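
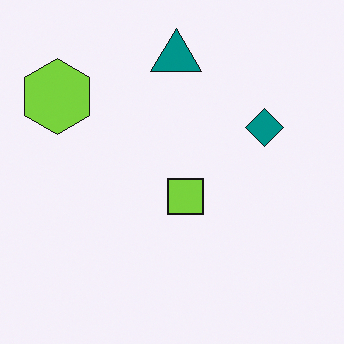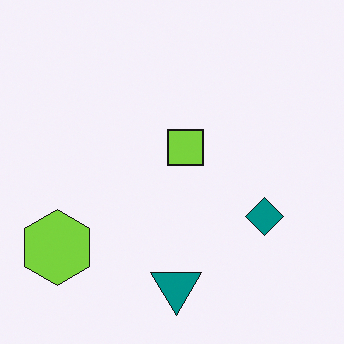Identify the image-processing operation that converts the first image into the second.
This is the original image flipped vertically (top ↔ bottom).

The teal triangle is in the top of the first image and the bottom of the second — shapes on opposite sides of the horizontal midline have swapped in a mirror flip.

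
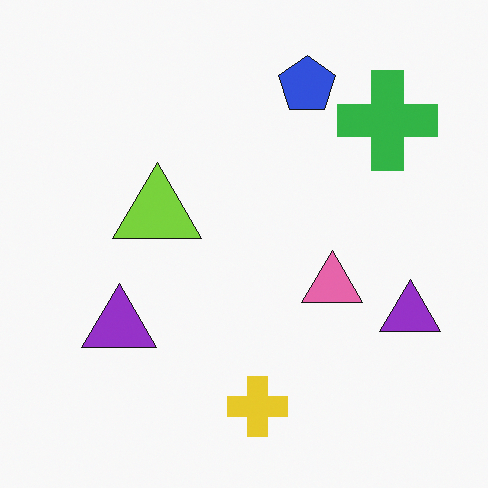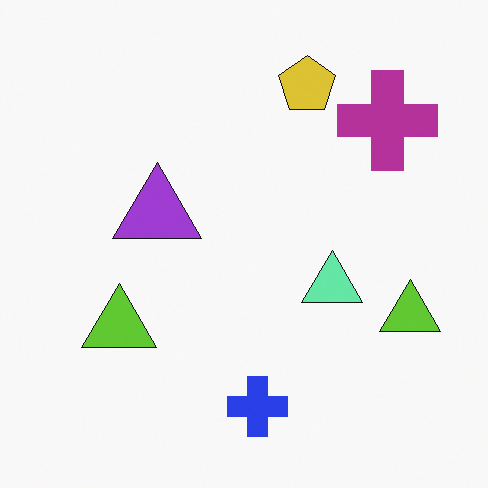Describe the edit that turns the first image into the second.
The second image is the first hue-shifted by a large amount.

Every shape's color has rotated by the same amount around the hue wheel — a uniform hue shift.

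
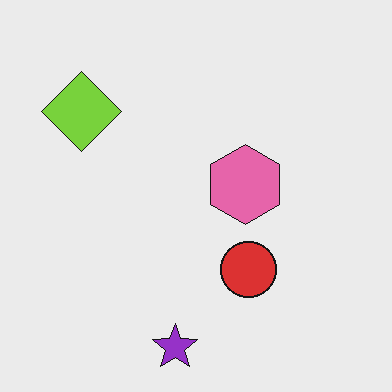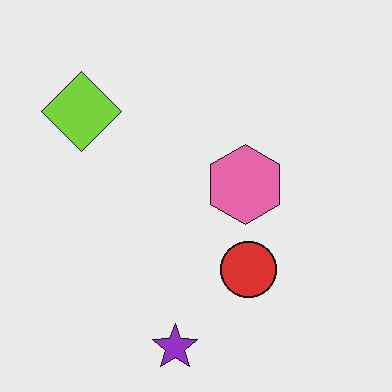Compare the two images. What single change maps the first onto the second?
The image was given moderate JPEG compression.

Blocky 8×8 compression artifacts appear around shape edges and the flat background shows ringing — characteristic JPEG degradation.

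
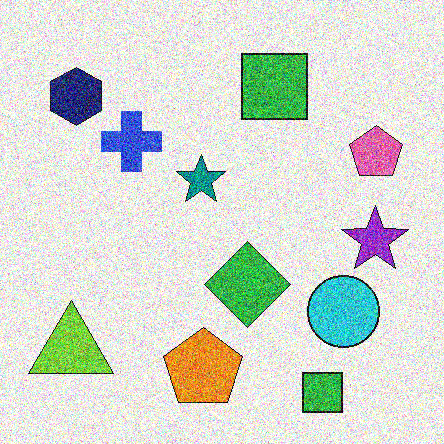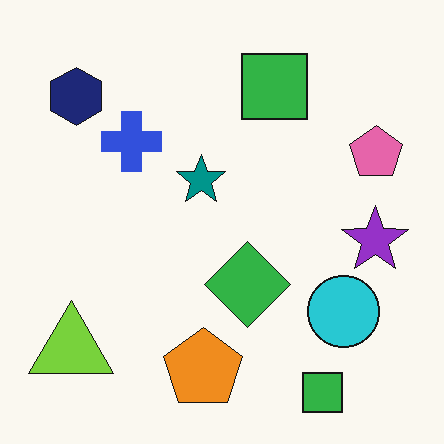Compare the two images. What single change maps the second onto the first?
This is the original image degraded with heavy additive noise.

Random speckle covers the whole image, including the flat background.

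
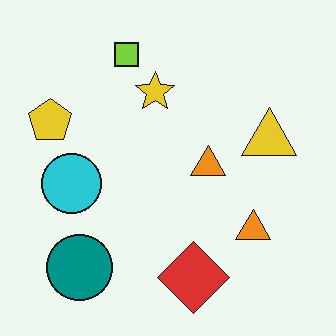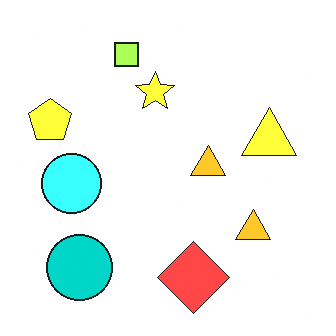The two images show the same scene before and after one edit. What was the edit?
This is the original image brightened a lot.

Every pixel — background and shapes alike — is uniformly brightened.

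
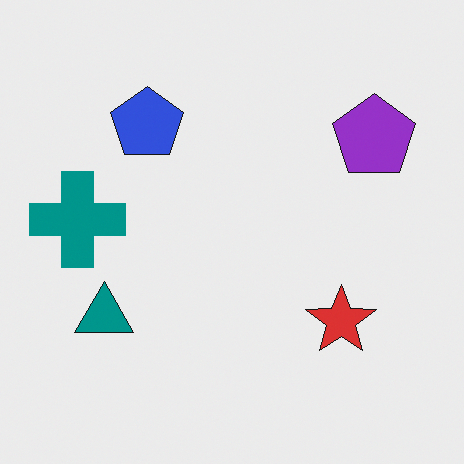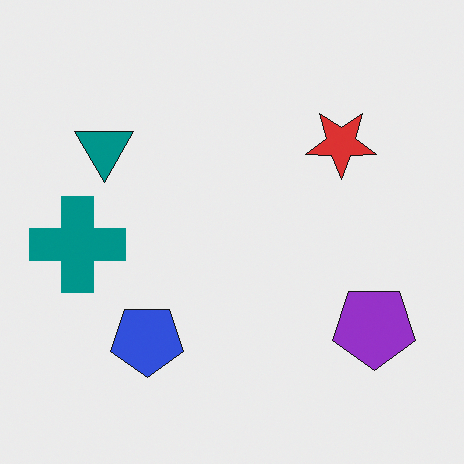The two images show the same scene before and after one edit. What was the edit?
Flipped vertically (top ↔ bottom).

The blue pentagon is in the top-left of the first image and the bottom-left of the second — shapes on opposite sides of the horizontal midline have swapped in a mirror flip.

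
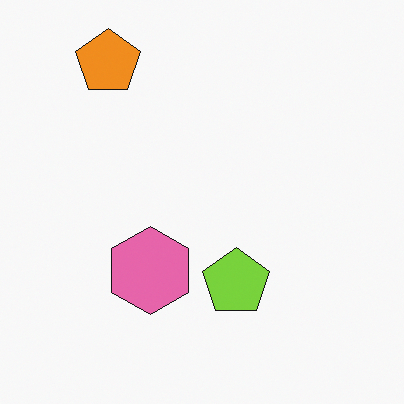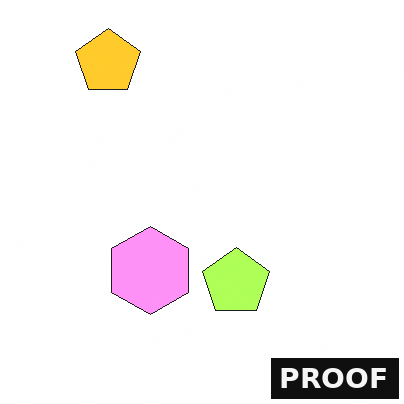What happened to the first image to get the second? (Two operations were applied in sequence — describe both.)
The second image is the first brightened a lot, then watermarked with the text "PROOF" in the lower-right corner.

Every pixel — background and shapes alike — is uniformly brightened. A dark label reading "PROOF" appears in the lower-right corner.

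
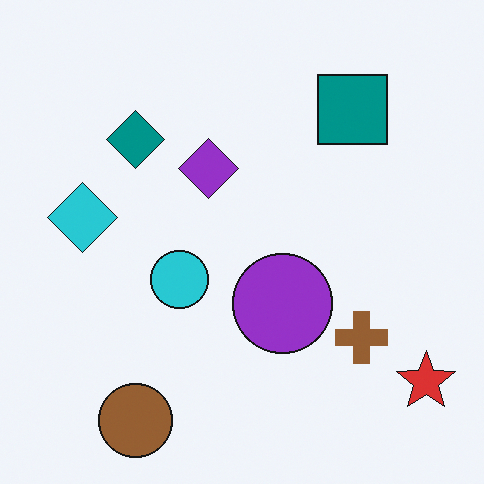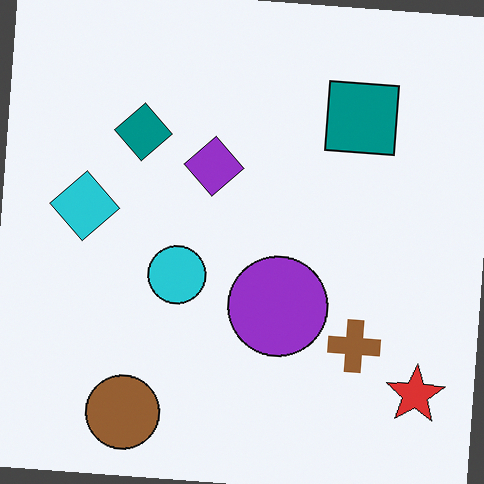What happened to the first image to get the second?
The image was rotated clockwise by a slight angle.

Every shape is tilted by the same angle and the image corners show triangular fill wedges — a whole-image rotation by a non-right angle.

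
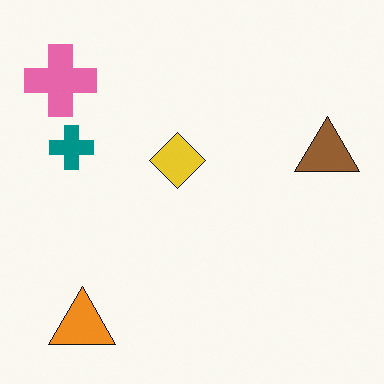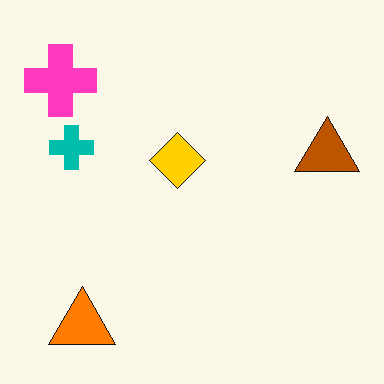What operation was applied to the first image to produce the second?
It was made much more vivid (saturation change).

All colors are more vivid — a global saturation change.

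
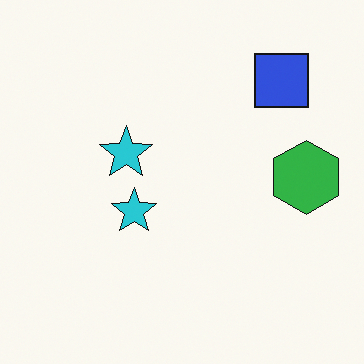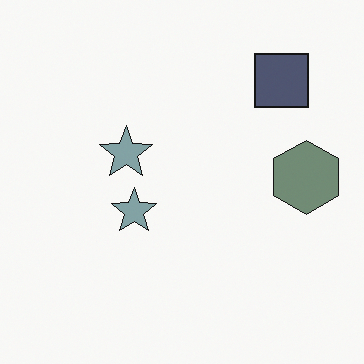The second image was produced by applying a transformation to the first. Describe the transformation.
The image was heavily desaturated.

All colors are more muted and greyish — a global saturation change.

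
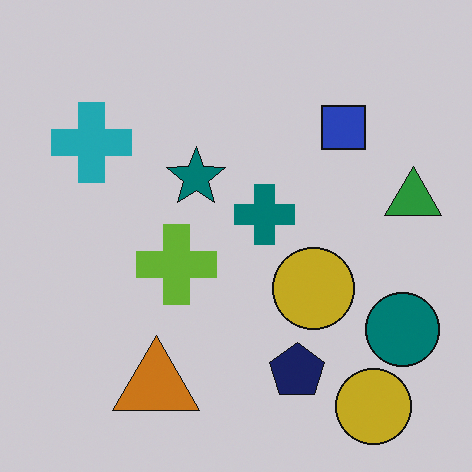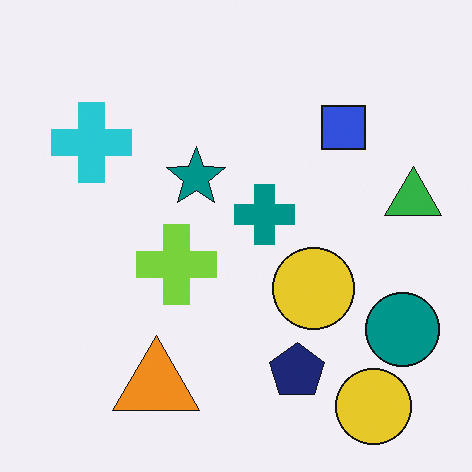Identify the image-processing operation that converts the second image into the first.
It was slightly darkened.

Every pixel — background and shapes alike — is uniformly darkened.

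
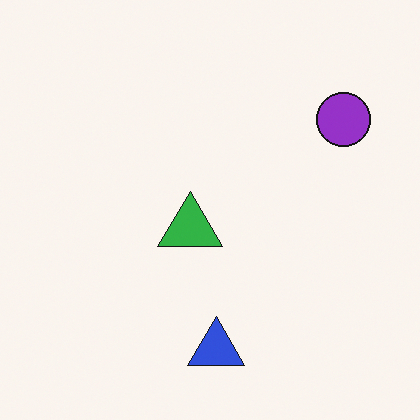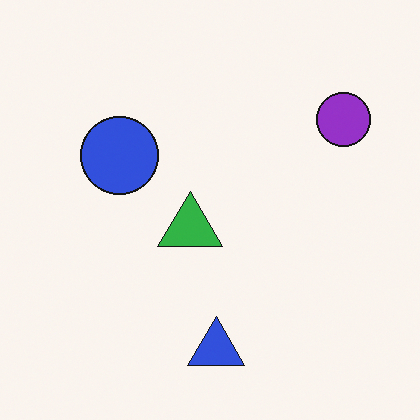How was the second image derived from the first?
It was overlaid with an additional blue circle.

A blue circle appears in the second image that is absent from the first.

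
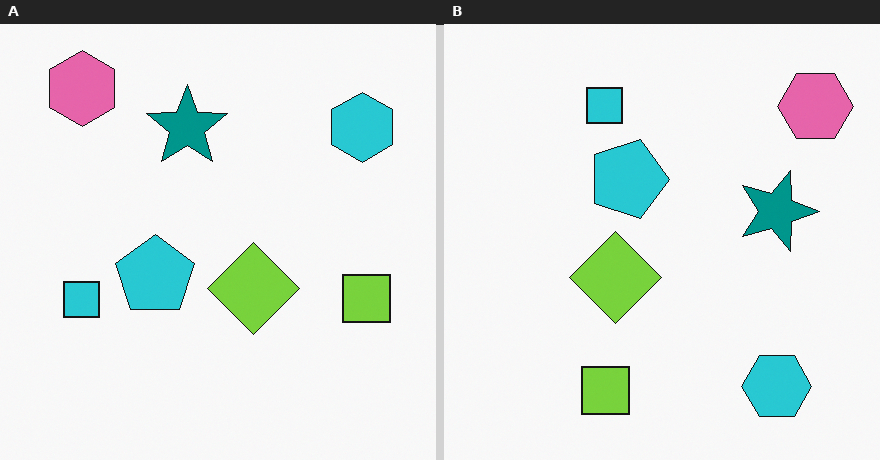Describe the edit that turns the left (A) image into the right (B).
The right (B) image is the left (A) rotated 90° clockwise.

The pink hexagon sits in the top-left of the left (A) image and the top-right of the right (B) — consistent with a whole-image 90° clockwise rotation.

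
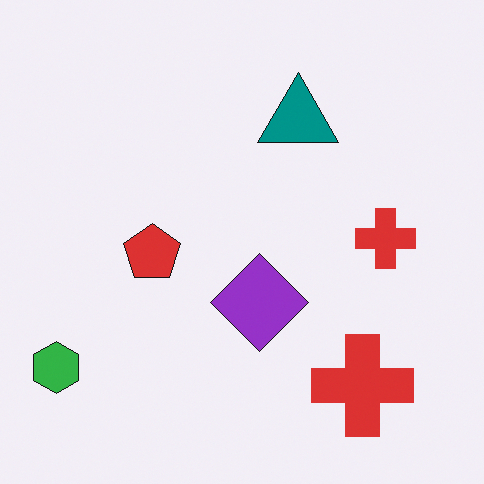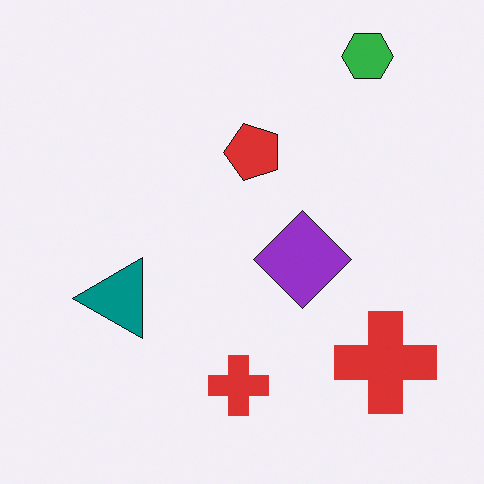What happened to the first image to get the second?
The second image is the first transposed (reflected across the top-left ↔ bottom-right diagonal).

Shapes have swapped their row and column positions — what was in the top-right is now in the bottom-left — a diagonal reflection.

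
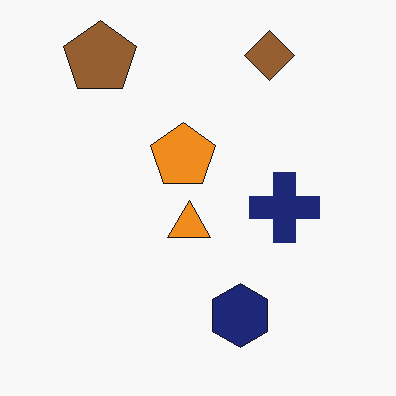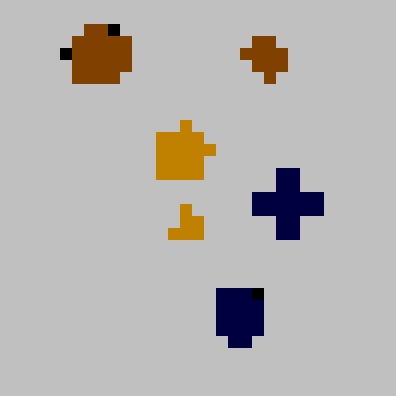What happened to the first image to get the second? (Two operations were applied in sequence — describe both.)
The image was heavily pixelated into large blocks, then aggressively posterized.

Shapes are reduced to large square blocks; fine edges and outlines are lost — a downscale-then-upscale (mosaic) effect. Each flat color has snapped to a coarser quantized level — most visibly, the near-white background has dropped to a flat grey.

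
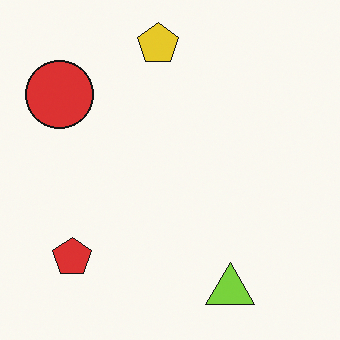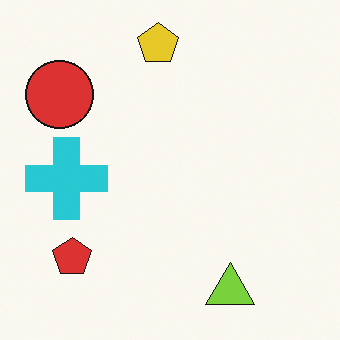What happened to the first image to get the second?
Overlaid with an additional cyan cross.

A cyan cross appears in the second image that is absent from the first.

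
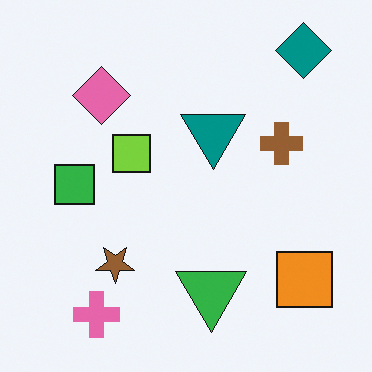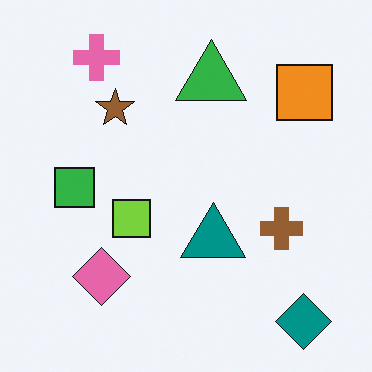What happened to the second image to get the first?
The first image is the second flipped vertically (top ↔ bottom).

The teal diamond is in the bottom-right of the second image and the top-right of the first — shapes on opposite sides of the horizontal midline have swapped in a mirror flip.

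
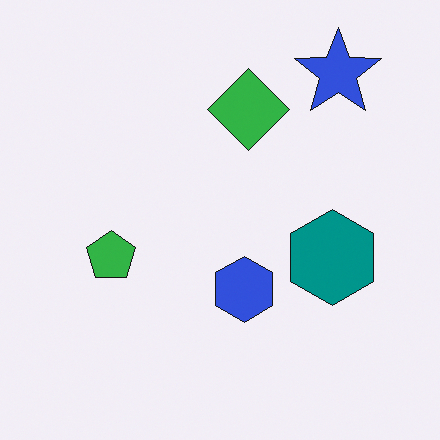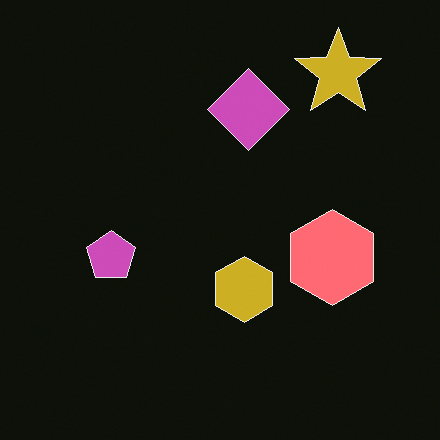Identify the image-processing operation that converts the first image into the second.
The transformation is: color-inverted (negative).

The light background has become dark and every shape's color is its complement — a photographic negative.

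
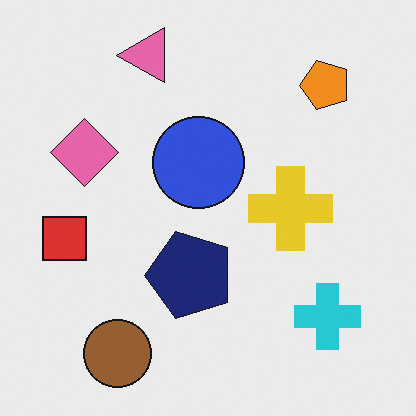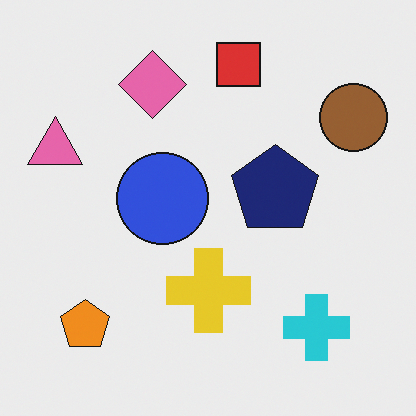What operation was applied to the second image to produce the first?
The image was transposed (reflected across the top-left ↔ bottom-right diagonal).

Shapes have swapped their row and column positions — what was in the top-right is now in the bottom-left — a diagonal reflection.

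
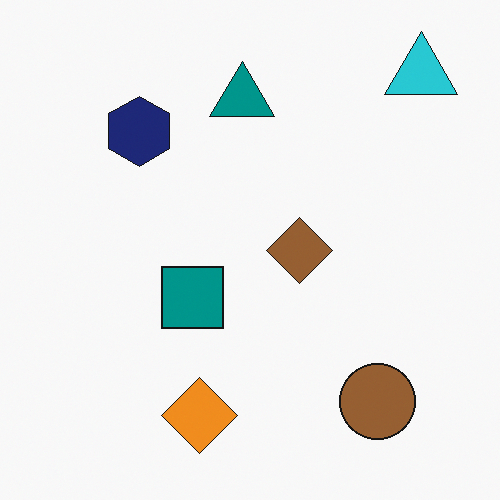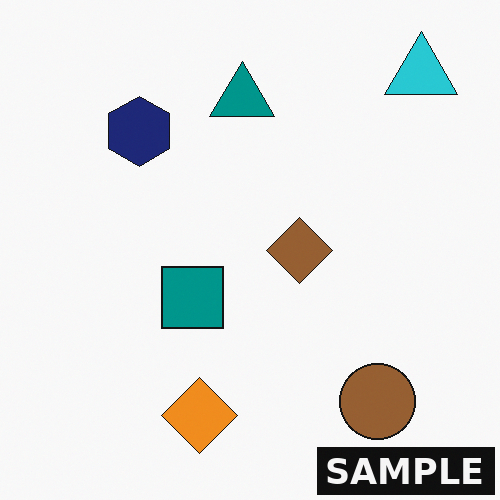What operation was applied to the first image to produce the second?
The image was watermarked with the text "SAMPLE" in the lower-right corner.

A dark label reading "SAMPLE" appears in the lower-right corner.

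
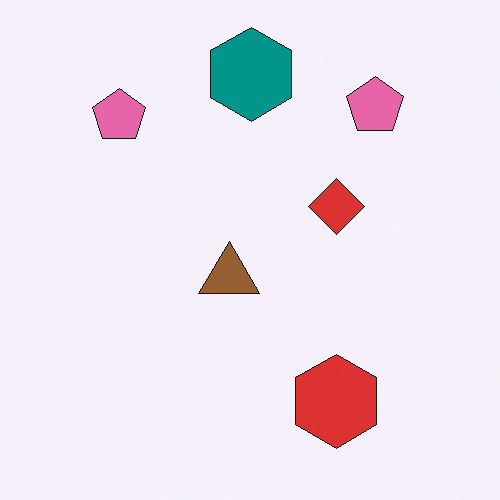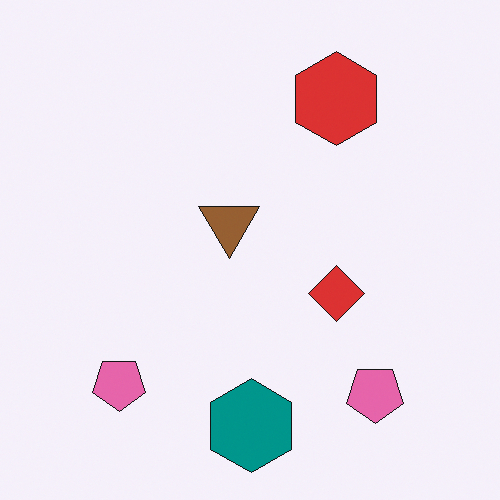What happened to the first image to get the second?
The second image is the first flipped vertically (top ↔ bottom).

The teal hexagon is in the top of the first image and the bottom of the second — shapes on opposite sides of the horizontal midline have swapped in a mirror flip.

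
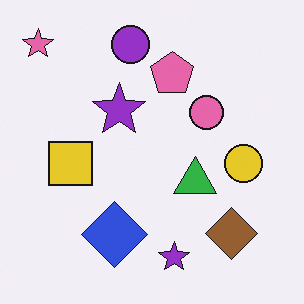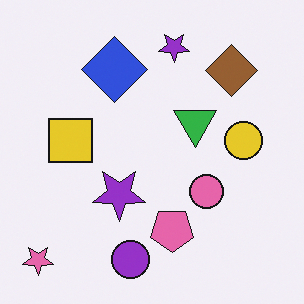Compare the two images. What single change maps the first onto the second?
Flipped vertically (top ↔ bottom).

The purple circle is in the top of the first image and the bottom of the second — shapes on opposite sides of the horizontal midline have swapped in a mirror flip.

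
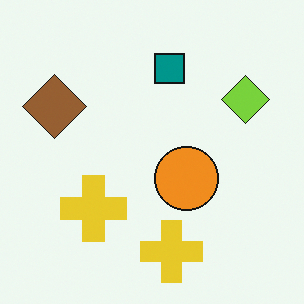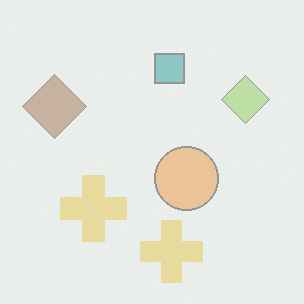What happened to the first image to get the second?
The transformation is: given much lower contrast.

Tones are pushed toward mid-grey across the whole image — a global contrast change.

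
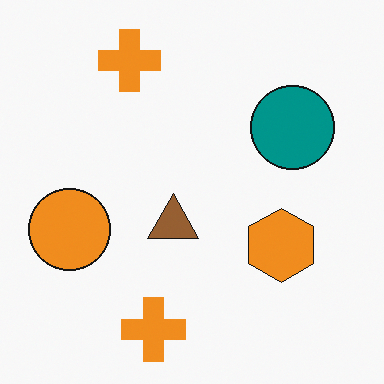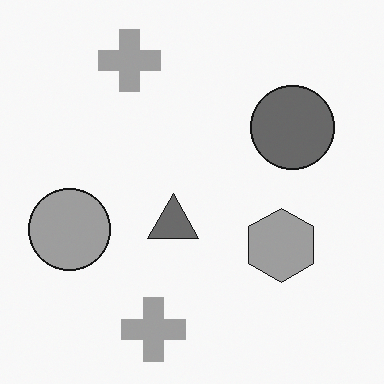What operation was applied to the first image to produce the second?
The second image is the first converted to grayscale.

All color is removed — every shape is now a shade of grey.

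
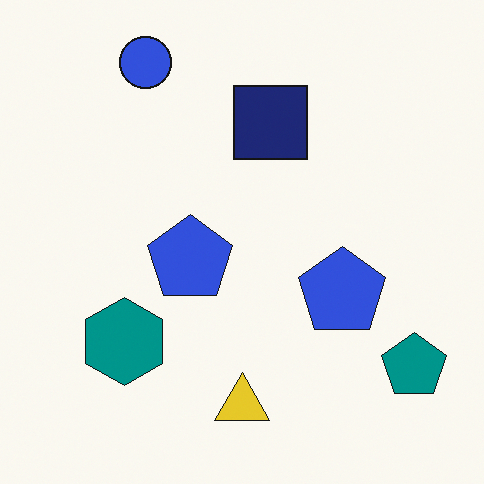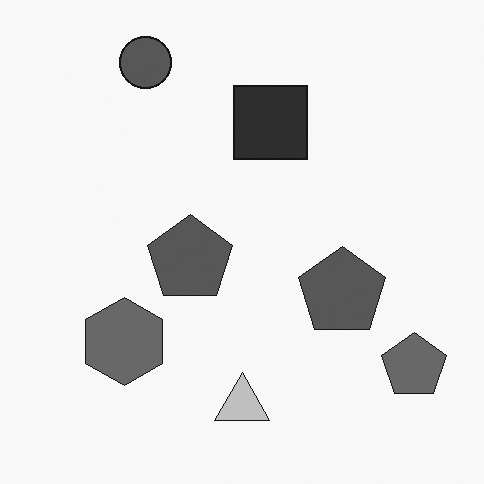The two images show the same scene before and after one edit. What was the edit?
Converted to grayscale.

All color is removed — every shape is now a shade of grey.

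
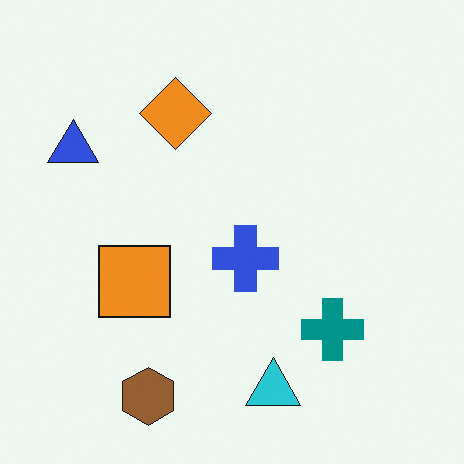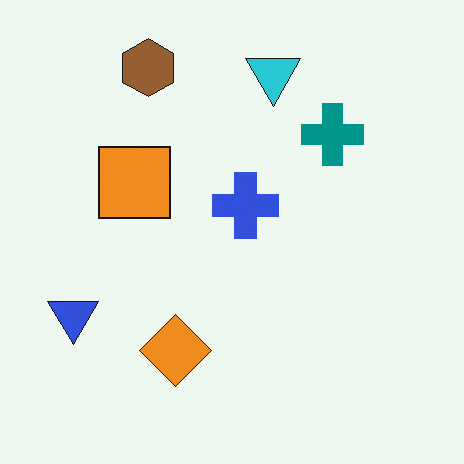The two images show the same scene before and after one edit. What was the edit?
Flipped vertically (top ↔ bottom).

The brown hexagon is in the bottom-left of the first image and the top-left of the second — shapes on opposite sides of the horizontal midline have swapped in a mirror flip.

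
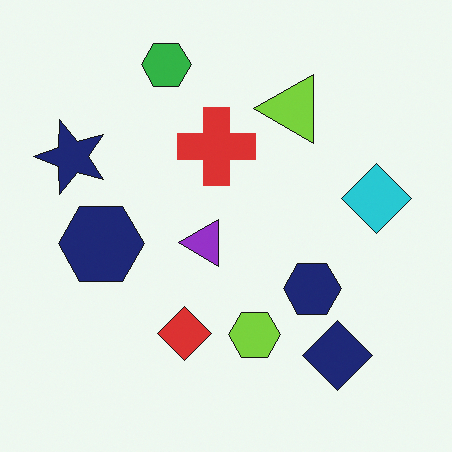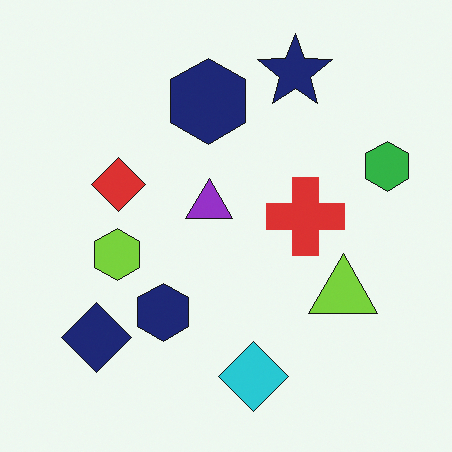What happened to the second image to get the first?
It was rotated 90° counter-clockwise.

The green hexagon sits in the right of the second image and the top of the first — consistent with a whole-image 90° counter-clockwise rotation.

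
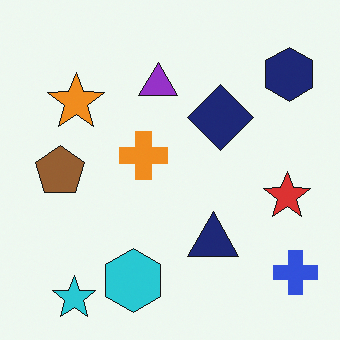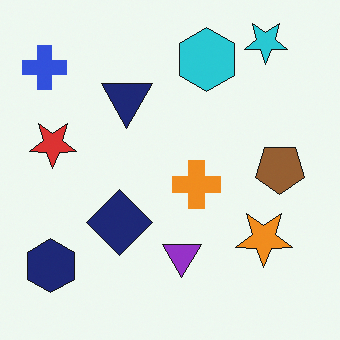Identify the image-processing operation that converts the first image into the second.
It was rotated 180°.

The blue cross sits in the bottom-right of the first image and the top-left of the second — consistent with a whole-image 180° rotation.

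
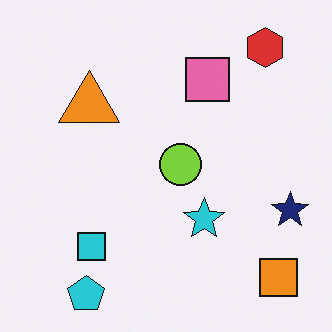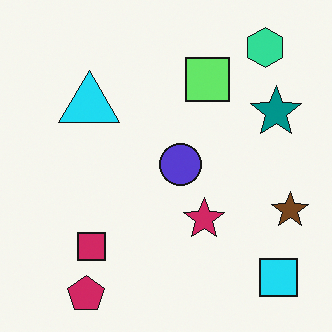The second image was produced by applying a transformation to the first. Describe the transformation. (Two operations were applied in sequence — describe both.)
The second image is the first hue-shifted by a moderate amount, then overlaid with an additional teal star.

Every shape's color has rotated by the same amount around the hue wheel — a uniform hue shift. A teal star appears in the second image that is absent from the first.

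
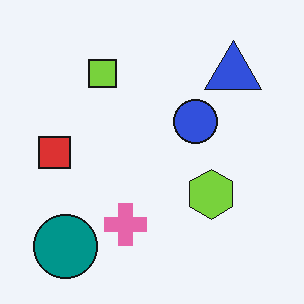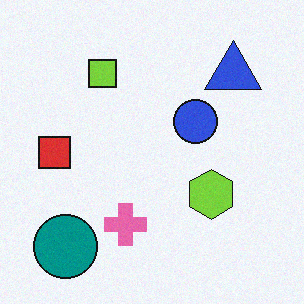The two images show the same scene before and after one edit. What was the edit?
The second image is the first degraded with light additive noise.

Random speckle covers the whole image, including the flat background.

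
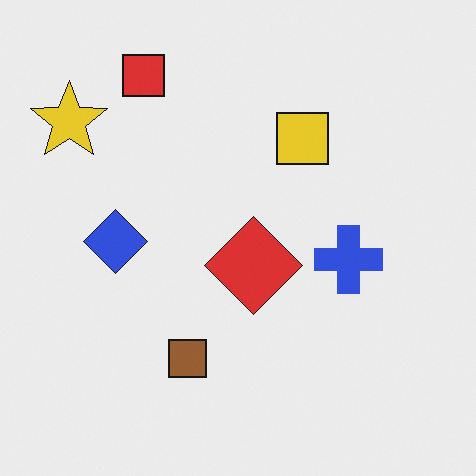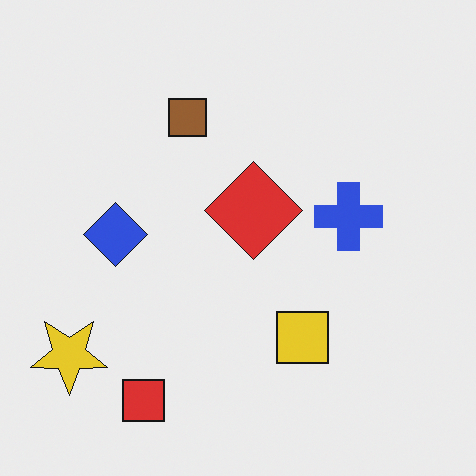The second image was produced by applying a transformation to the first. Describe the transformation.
The second image is the first flipped vertically (top ↔ bottom).

The red square is in the top-left of the first image and the bottom-left of the second — shapes on opposite sides of the horizontal midline have swapped in a mirror flip.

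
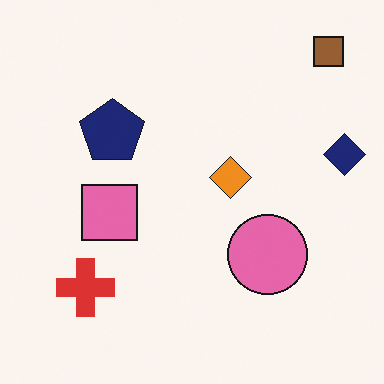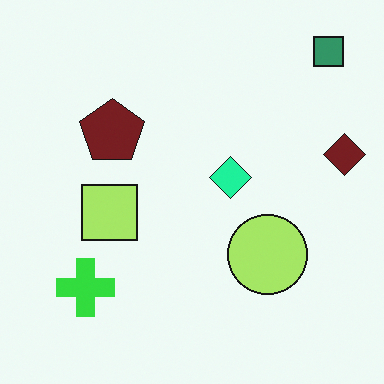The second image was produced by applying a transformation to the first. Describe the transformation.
Hue-shifted noticeably.

Every shape's color has rotated by the same amount around the hue wheel — a uniform hue shift.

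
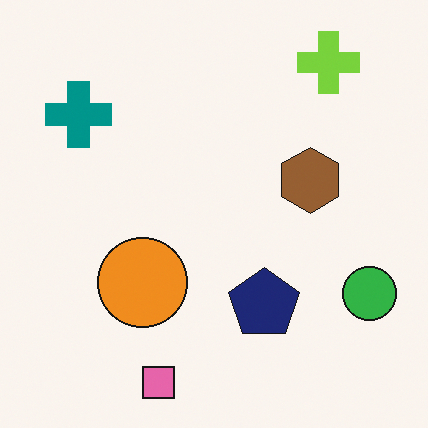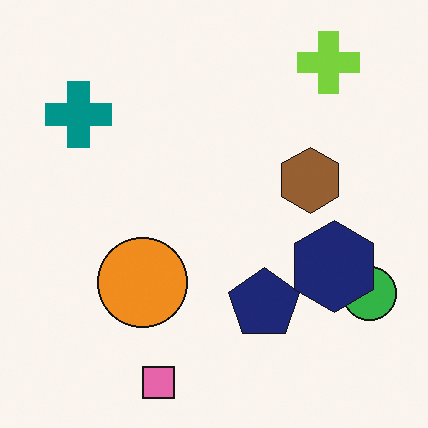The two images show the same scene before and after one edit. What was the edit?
The second image is the first overlaid with an additional navy hexagon.

A navy hexagon appears in the second image that is absent from the first.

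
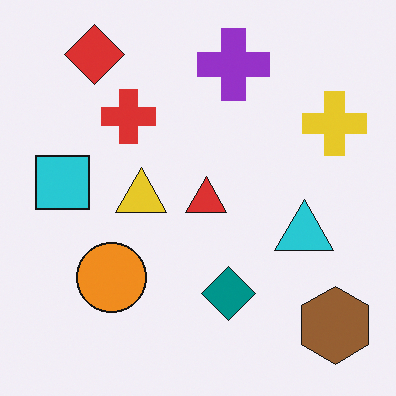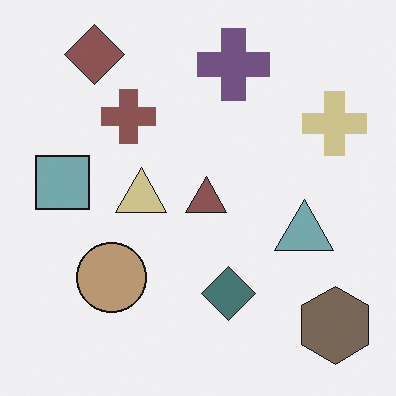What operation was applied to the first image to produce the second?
The transformation is: heavily desaturated.

All colors are more muted and greyish — a global saturation change.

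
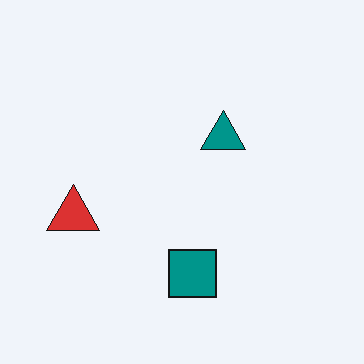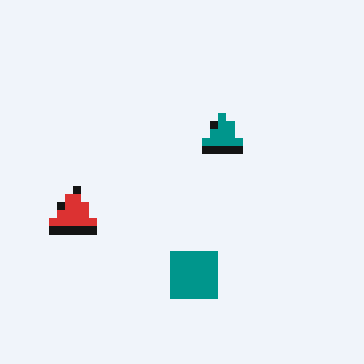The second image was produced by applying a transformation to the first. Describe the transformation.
Pixelated into visible square blocks.

Shapes are reduced to large square blocks; fine edges and outlines are lost — a downscale-then-upscale (mosaic) effect.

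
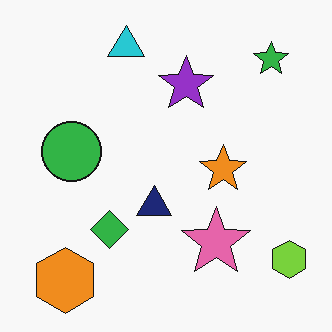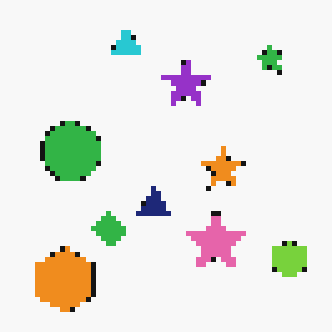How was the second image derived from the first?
Mildly pixelated.

Shapes are reduced to large square blocks; fine edges and outlines are lost — a downscale-then-upscale (mosaic) effect.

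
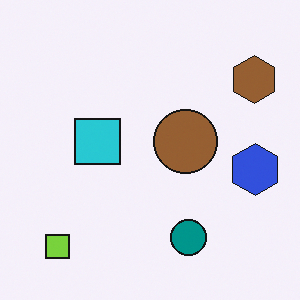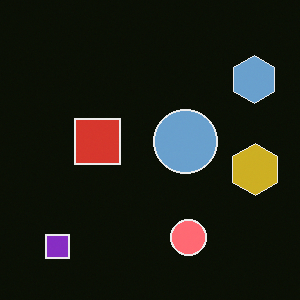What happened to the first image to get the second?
It was color-inverted (negative).

The light background has become dark and every shape's color is its complement — a photographic negative.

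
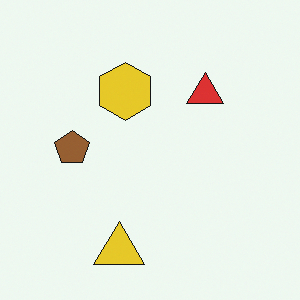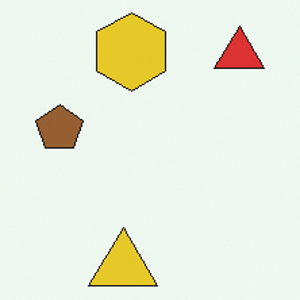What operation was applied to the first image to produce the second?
This is the original image cropped to a modestly smaller region and rescaled.

The visible shapes are larger and the field of view is narrower; shapes near the original edges may be partly or wholly outside the frame — a crop-and-rescale.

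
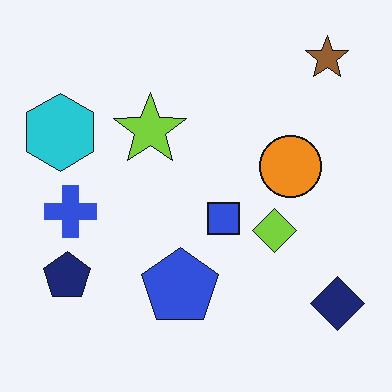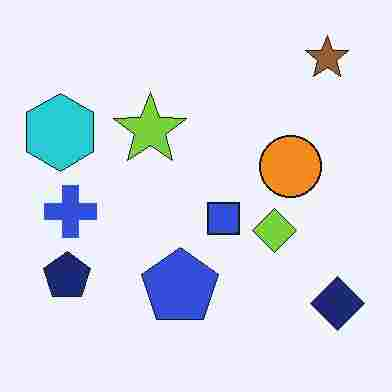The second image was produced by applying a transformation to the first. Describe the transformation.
The transformation is: heavily JPEG-compressed with obvious blocking artifacts.

Blocky 8×8 compression artifacts appear around shape edges and the flat background shows ringing — characteristic JPEG degradation.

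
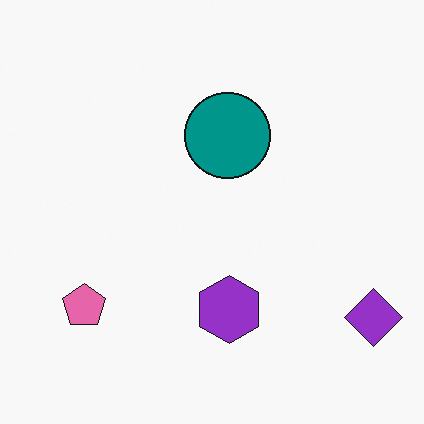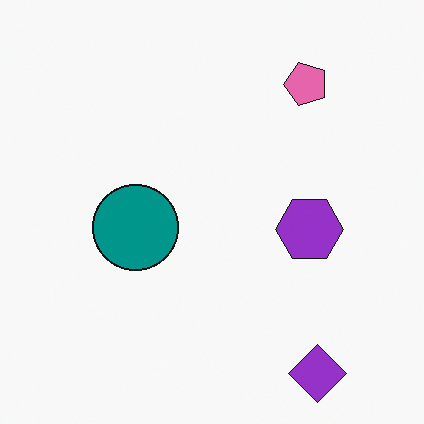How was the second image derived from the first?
The second image is the first transposed (reflected across the top-left ↔ bottom-right diagonal).

Shapes have swapped their row and column positions — what was in the top-right is now in the bottom-left — a diagonal reflection.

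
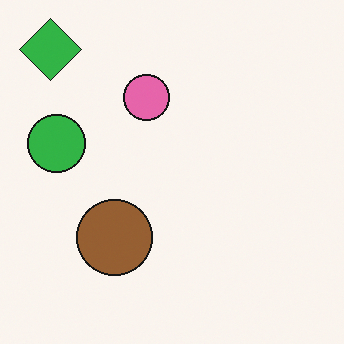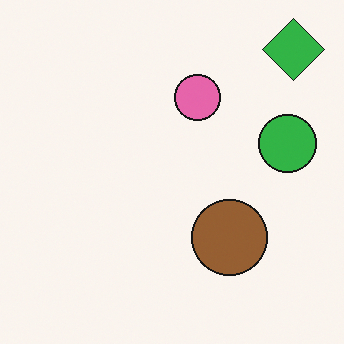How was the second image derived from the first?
It was flipped horizontally (left ↔ right).

The green diamond is in the top-left of the first image and the top-right of the second — shapes on opposite sides of the vertical midline have swapped in a mirror flip.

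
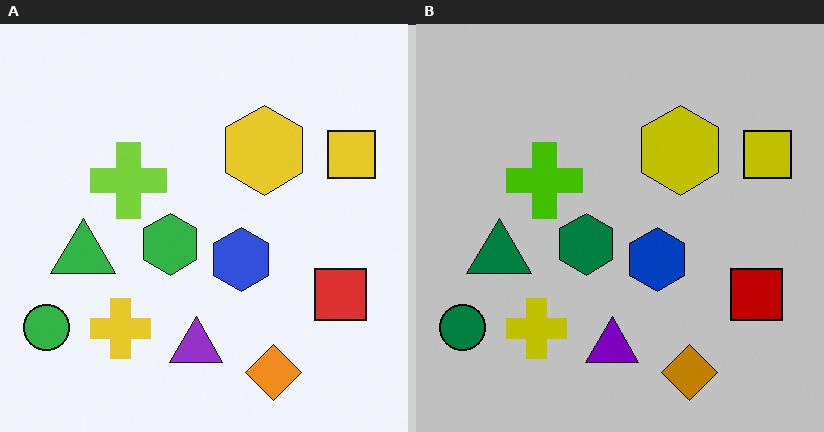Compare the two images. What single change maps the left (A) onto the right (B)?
This is the original image heavily posterized to just a handful of flat colors.

Each flat color has snapped to a coarser quantized level — most visibly, the near-white background has dropped to a flat grey.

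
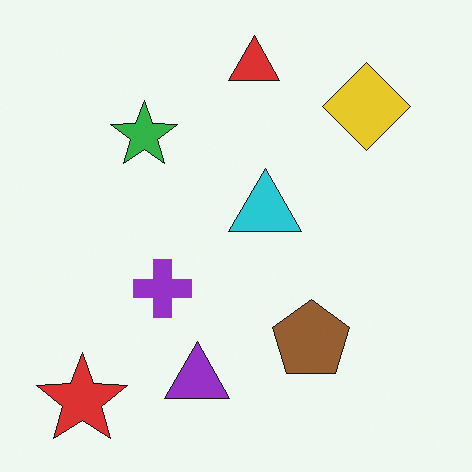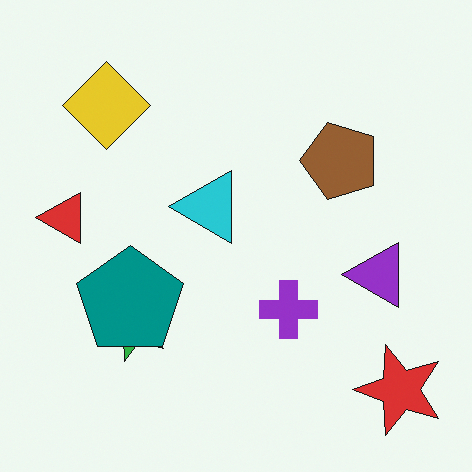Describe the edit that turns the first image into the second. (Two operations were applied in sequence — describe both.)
The transformation is: rotated 90° counter-clockwise, then overlaid with an additional teal pentagon.

The red star sits in the bottom-left of the first image and the bottom-right of the second — consistent with a whole-image 90° counter-clockwise rotation. A teal pentagon appears in the second image that is absent from the first.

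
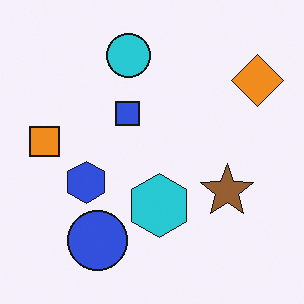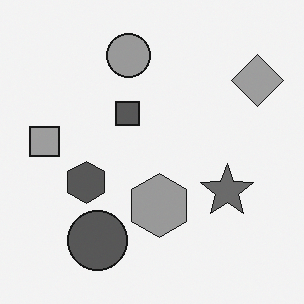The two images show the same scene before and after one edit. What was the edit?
The transformation is: converted to grayscale.

All color is removed — every shape is now a shade of grey.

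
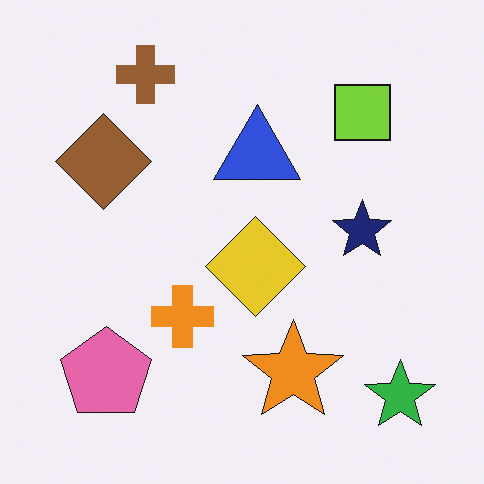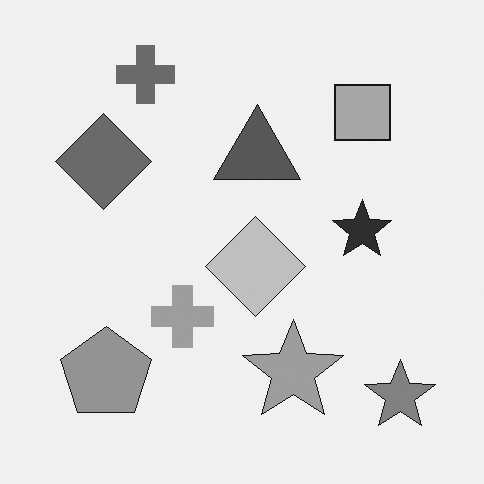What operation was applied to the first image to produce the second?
This is the original image converted to grayscale.

All color is removed — every shape is now a shade of grey.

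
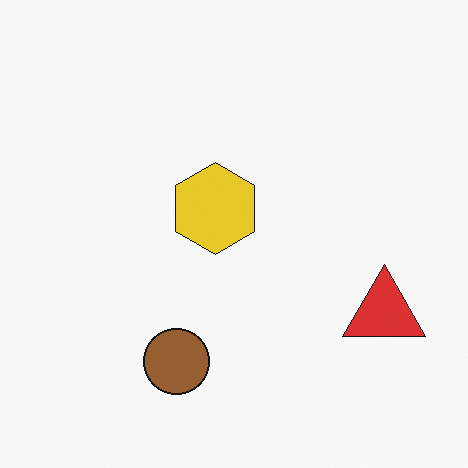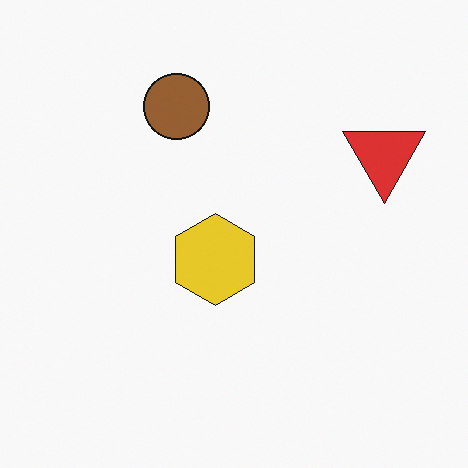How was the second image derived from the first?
Flipped vertically (top ↔ bottom).

The brown circle is in the bottom of the first image and the top of the second — shapes on opposite sides of the horizontal midline have swapped in a mirror flip.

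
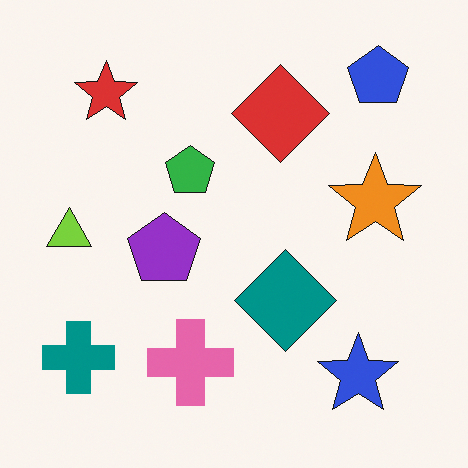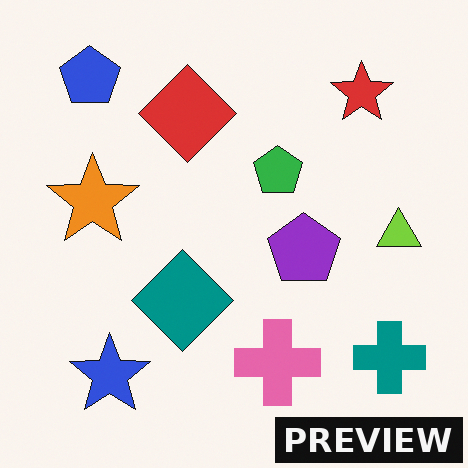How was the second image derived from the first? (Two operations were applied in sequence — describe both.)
This is the original image flipped horizontally (left ↔ right), then watermarked with the text "PREVIEW" in the lower-right corner.

The lime triangle is in the left of the first image and the right of the second — shapes on opposite sides of the vertical midline have swapped in a mirror flip. A dark label reading "PREVIEW" appears in the lower-right corner.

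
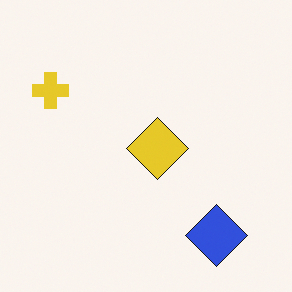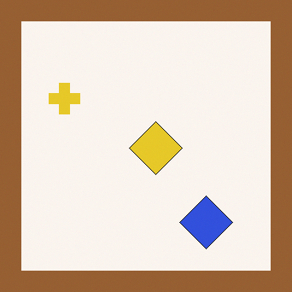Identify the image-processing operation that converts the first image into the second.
This is the original image framed with a brown border.

A solid brown frame runs around the edge of the second image, with the content slightly shrunk inside it.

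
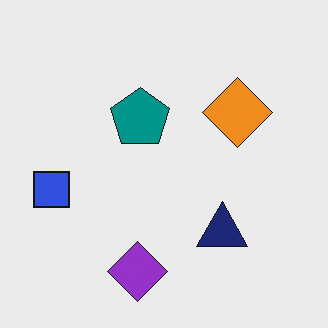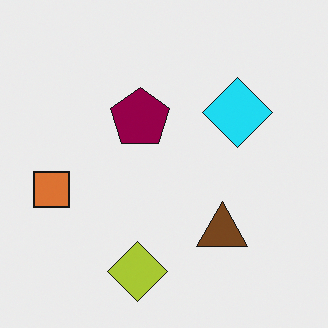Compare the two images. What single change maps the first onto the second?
The transformation is: hue-shifted through roughly a third of the color wheel.

Every shape's color has rotated by the same amount around the hue wheel — a uniform hue shift.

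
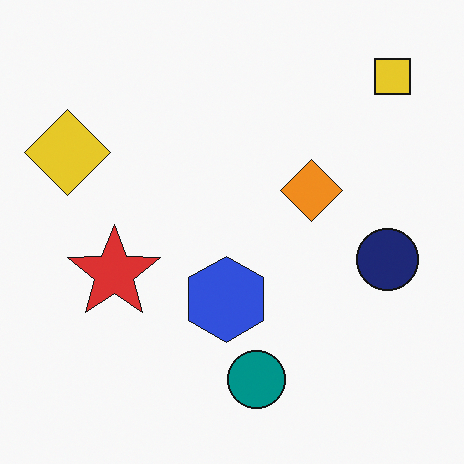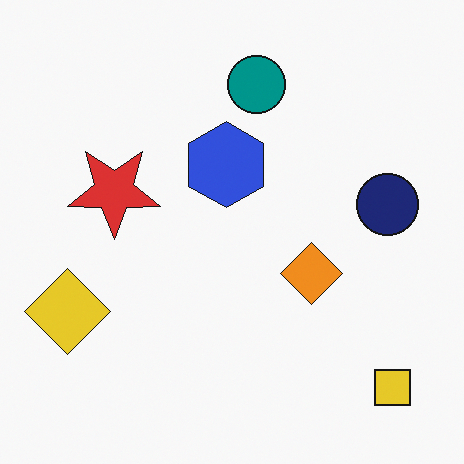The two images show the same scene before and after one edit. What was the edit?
It was flipped vertically (top ↔ bottom).

The yellow square is in the top-right of the first image and the bottom-right of the second — shapes on opposite sides of the horizontal midline have swapped in a mirror flip.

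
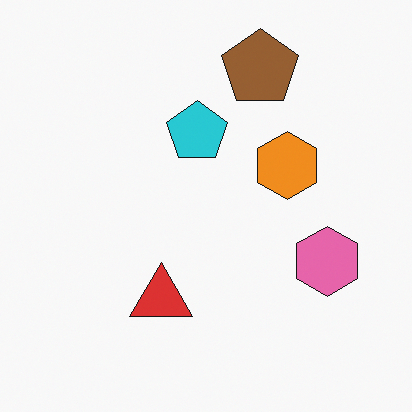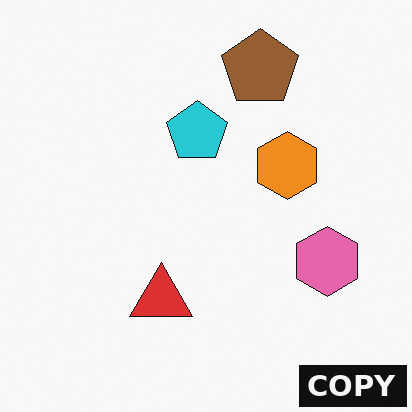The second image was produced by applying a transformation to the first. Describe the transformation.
This is the original image watermarked with the text "COPY" in the lower-right corner.

A dark label reading "COPY" appears in the lower-right corner.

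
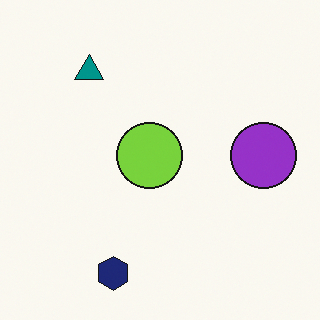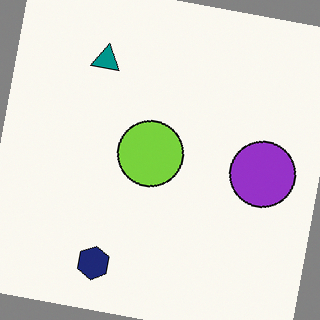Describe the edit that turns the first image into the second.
The second image is the first rotated clockwise by a slight angle.

Every shape is tilted by the same angle and the image corners show triangular fill wedges — a whole-image rotation by a non-right angle.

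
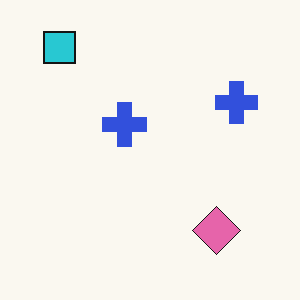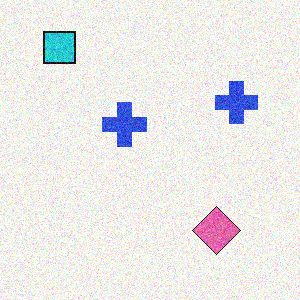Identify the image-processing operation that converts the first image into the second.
The transformation is: degraded with visible gaussian noise.

Random speckle covers the whole image, including the flat background.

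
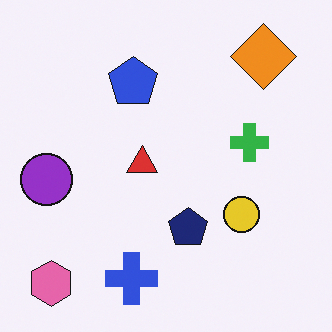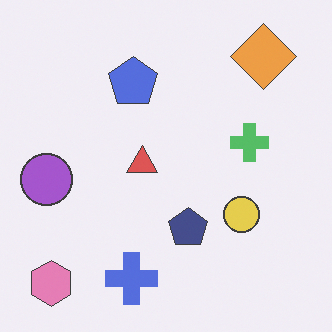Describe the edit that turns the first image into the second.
Given slightly reduced contrast.

Tones are pushed toward mid-grey across the whole image — a global contrast change.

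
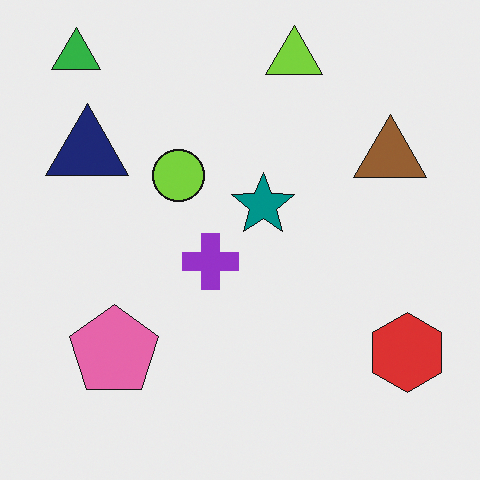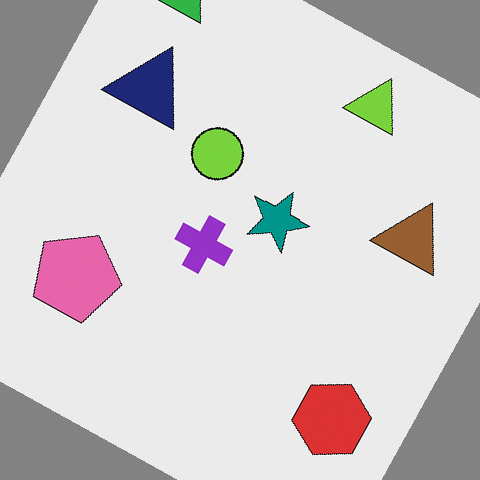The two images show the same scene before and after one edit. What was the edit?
The transformation is: rotated clockwise by a clearly visible amount.

Every shape is tilted by the same angle and the image corners show triangular fill wedges — a whole-image rotation by a non-right angle.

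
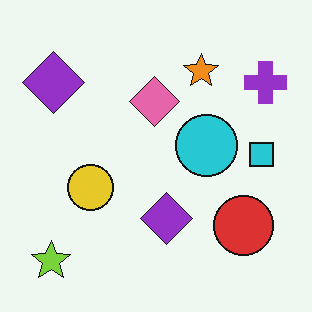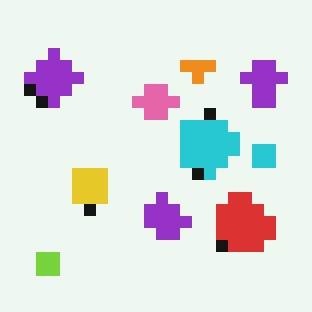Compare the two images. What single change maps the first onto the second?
The second image is the first heavily pixelated into large blocks.

Shapes are reduced to large square blocks; fine edges and outlines are lost — a downscale-then-upscale (mosaic) effect.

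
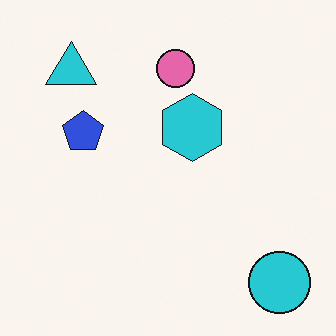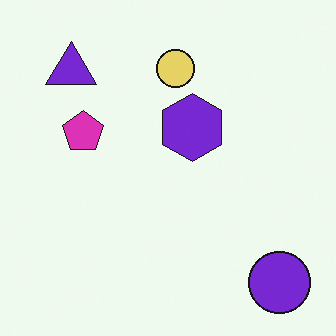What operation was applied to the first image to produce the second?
Hue-shifted by a moderate amount.

Every shape's color has rotated by the same amount around the hue wheel — a uniform hue shift.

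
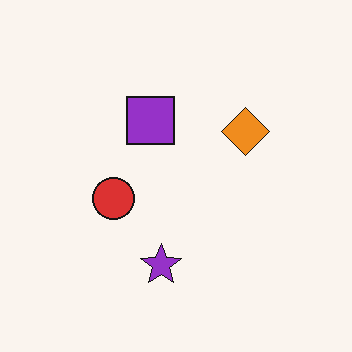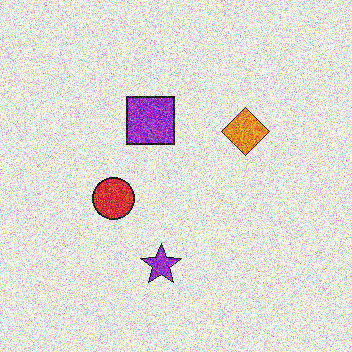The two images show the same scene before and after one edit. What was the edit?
This is the original image degraded with strong gaussian noise.

Random speckle covers the whole image, including the flat background.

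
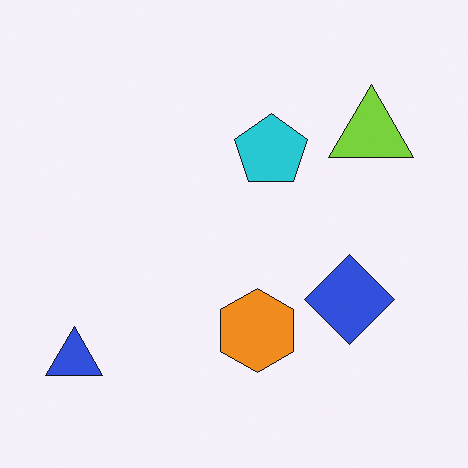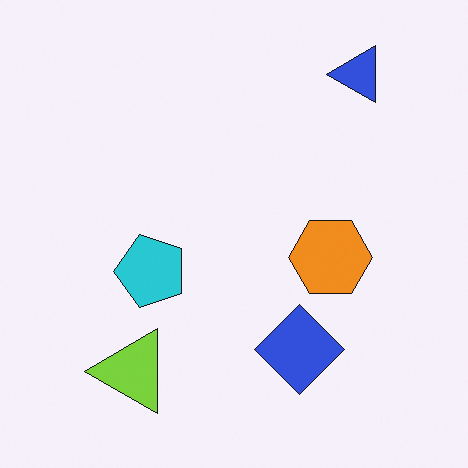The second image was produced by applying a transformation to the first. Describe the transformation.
The transformation is: transposed (reflected across the top-left ↔ bottom-right diagonal).

Shapes have swapped their row and column positions — what was in the top-right is now in the bottom-left — a diagonal reflection.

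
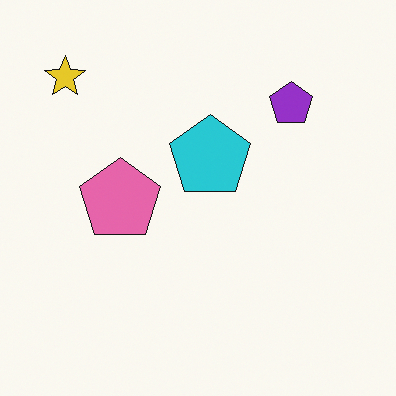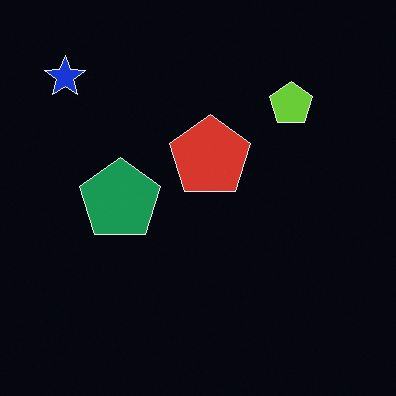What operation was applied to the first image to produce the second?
The image was color-inverted (negative).

The light background has become dark and every shape's color is its complement — a photographic negative.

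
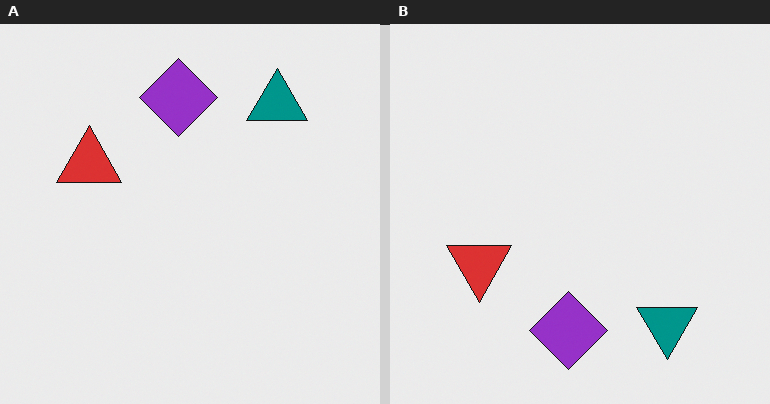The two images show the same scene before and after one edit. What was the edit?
Flipped vertically (top ↔ bottom).

The purple diamond is in the top of the left (A) image and the bottom of the right (B) — shapes on opposite sides of the horizontal midline have swapped in a mirror flip.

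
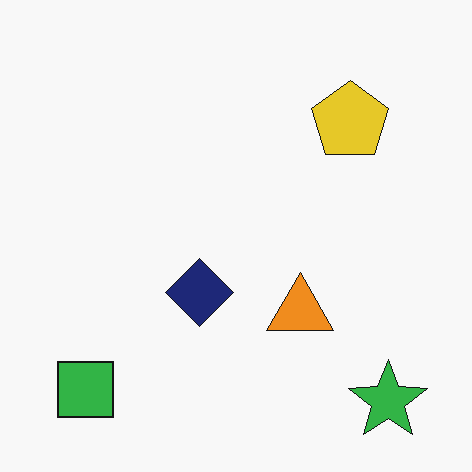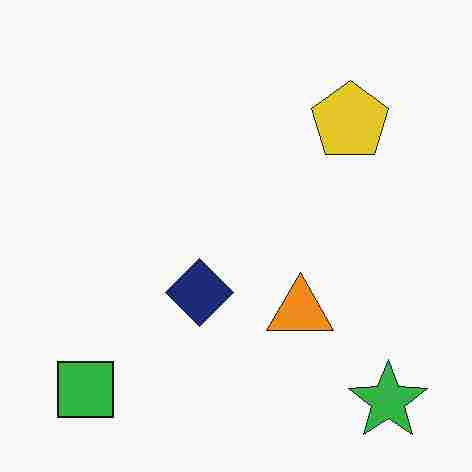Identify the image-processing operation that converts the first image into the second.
This is the original image degraded with heavy JPEG compression.

Blocky 8×8 compression artifacts appear around shape edges and the flat background shows ringing — characteristic JPEG degradation.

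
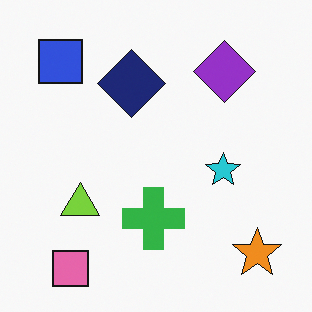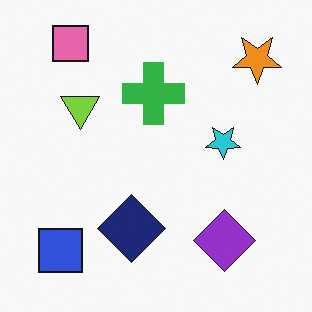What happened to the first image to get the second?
It was flipped vertically (top ↔ bottom).

The pink square is in the bottom-left of the first image and the top-left of the second — shapes on opposite sides of the horizontal midline have swapped in a mirror flip.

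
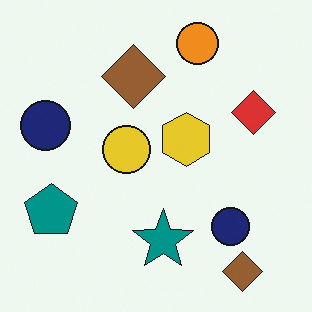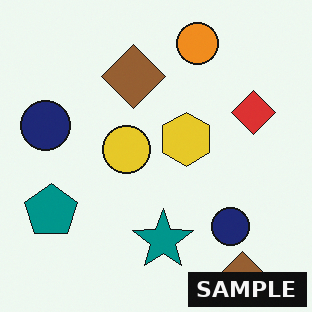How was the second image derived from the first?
The transformation is: watermarked with the text "SAMPLE" in the lower-right corner.

A dark label reading "SAMPLE" appears in the lower-right corner.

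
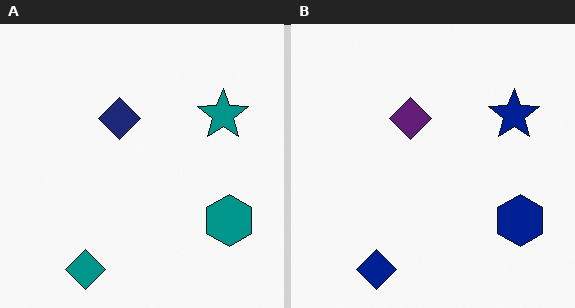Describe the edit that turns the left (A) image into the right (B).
Hue-shifted by a small amount.

Every shape's color has rotated by the same amount around the hue wheel — a uniform hue shift.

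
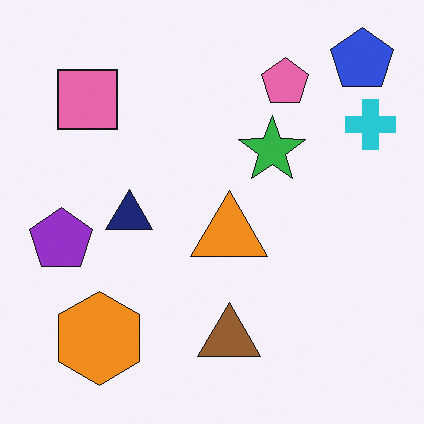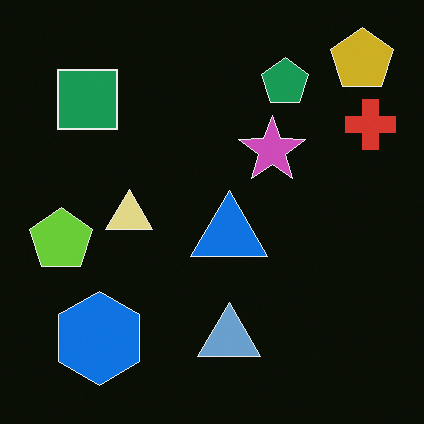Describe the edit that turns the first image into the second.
Color-inverted (negative).

The light background has become dark and every shape's color is its complement — a photographic negative.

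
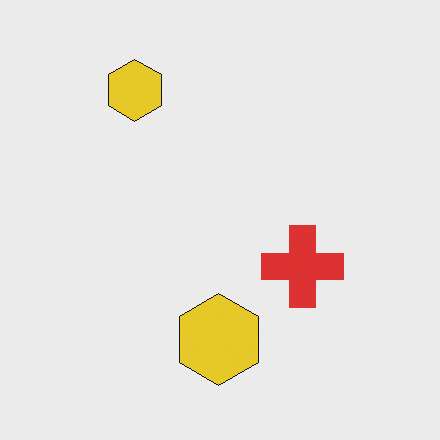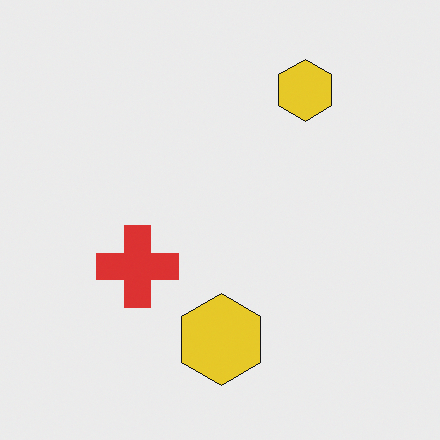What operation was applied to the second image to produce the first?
The image was flipped horizontally (left ↔ right).

The red cross is in the left of the second image and the right of the first — shapes on opposite sides of the vertical midline have swapped in a mirror flip.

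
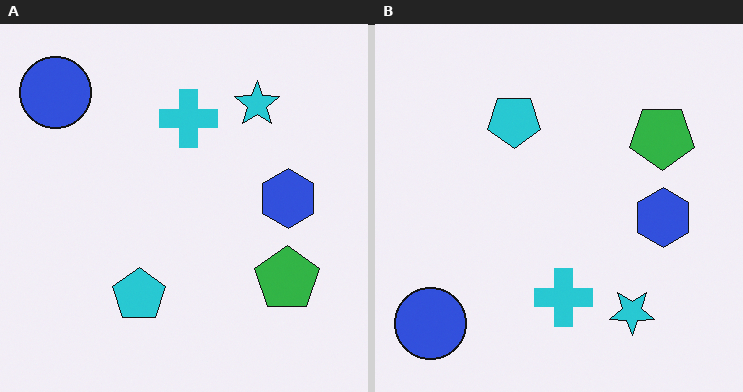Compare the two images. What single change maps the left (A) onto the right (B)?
The image was flipped vertically (top ↔ bottom).

The blue circle is in the top-left of the left (A) image and the bottom-left of the right (B) — shapes on opposite sides of the horizontal midline have swapped in a mirror flip.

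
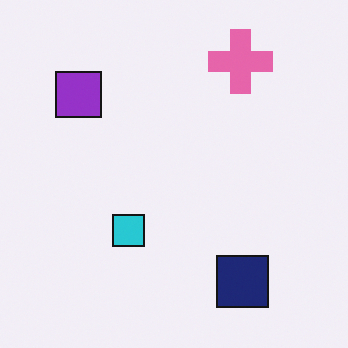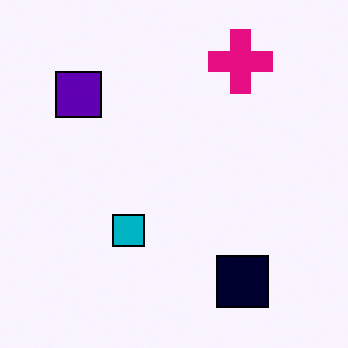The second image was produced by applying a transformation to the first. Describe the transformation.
The image was boosted in contrast.

Tones are pushed away from mid-grey across the whole image — a global contrast change.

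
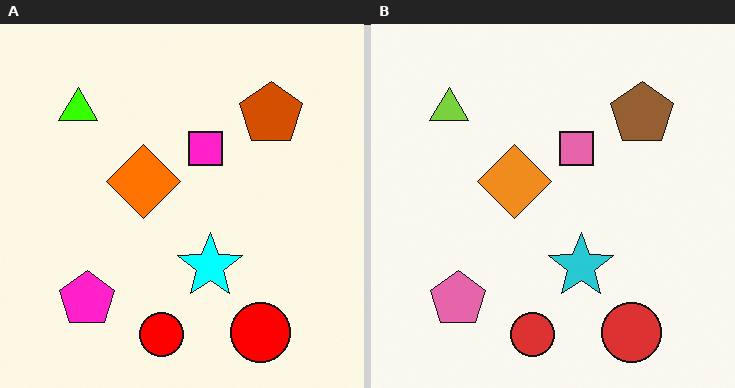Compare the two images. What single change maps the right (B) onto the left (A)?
The image was heavily oversaturated.

All colors are more vivid — a global saturation change.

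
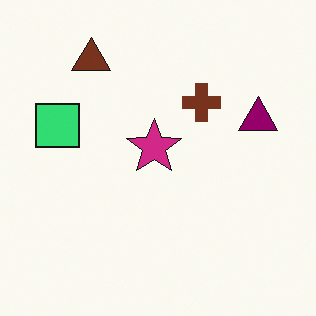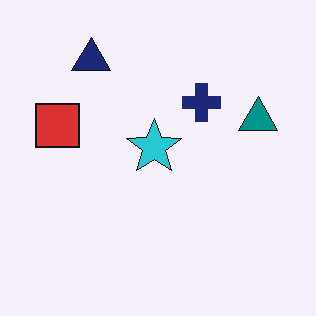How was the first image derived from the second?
The first image is the second hue-shifted by a moderate amount.

Every shape's color has rotated by the same amount around the hue wheel — a uniform hue shift.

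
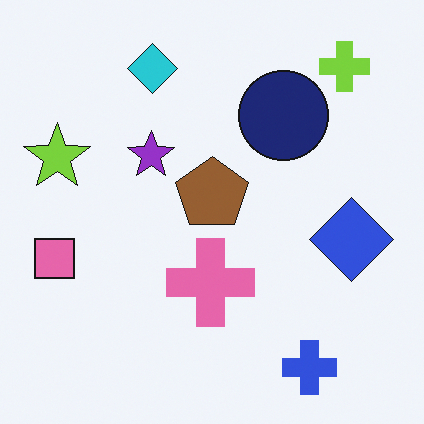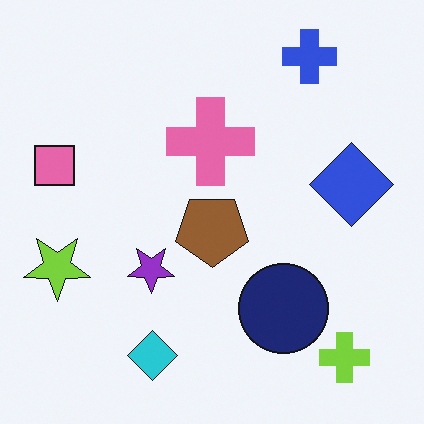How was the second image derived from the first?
This is the original image flipped vertically (top ↔ bottom).

The blue cross is in the bottom-right of the first image and the top-right of the second — shapes on opposite sides of the horizontal midline have swapped in a mirror flip.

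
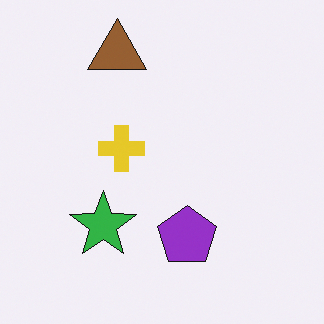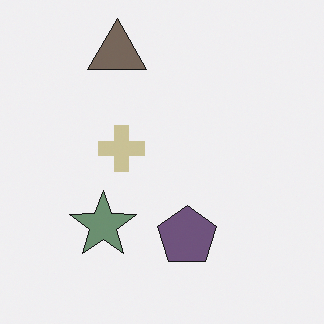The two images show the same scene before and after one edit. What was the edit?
The image was made much more muted (saturation change).

All colors are more muted and greyish — a global saturation change.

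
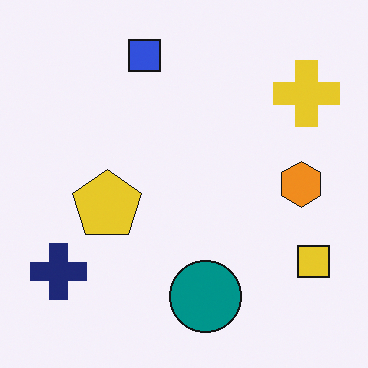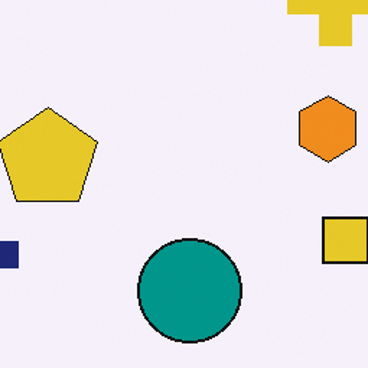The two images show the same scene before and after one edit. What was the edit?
Cropped to a modestly smaller region and rescaled.

The visible shapes are larger and the field of view is narrower; shapes near the original edges may be partly or wholly outside the frame — a crop-and-rescale.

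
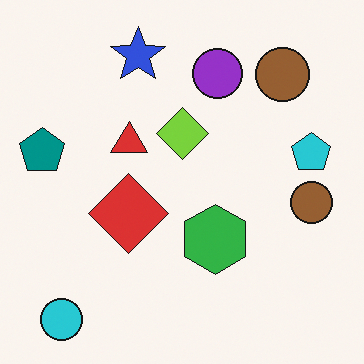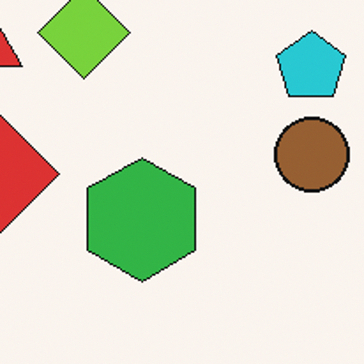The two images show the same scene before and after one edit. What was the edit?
It was cropped tightly and scaled back up.

The visible shapes are larger and the field of view is narrower; shapes near the original edges may be partly or wholly outside the frame — a crop-and-rescale.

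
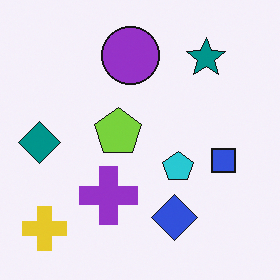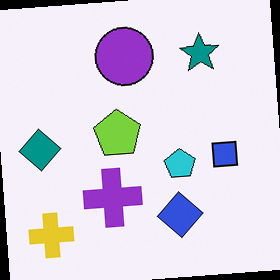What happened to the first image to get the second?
Rotated counter-clockwise by a few degrees.

Every shape is tilted by the same angle and the image corners show triangular fill wedges — a whole-image rotation by a non-right angle.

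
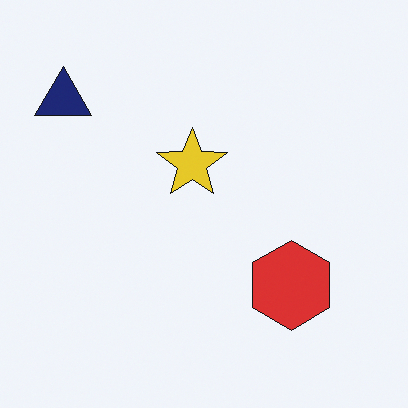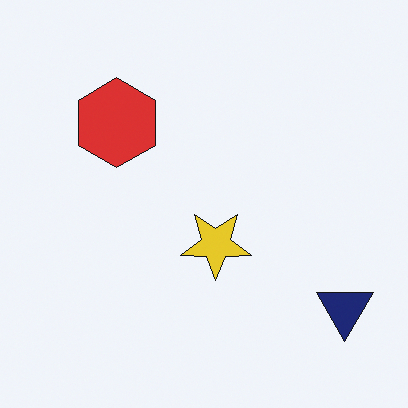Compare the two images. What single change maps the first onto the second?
The image was rotated 180°.

The navy triangle sits in the top-left of the first image and the bottom-right of the second — consistent with a whole-image 180° rotation.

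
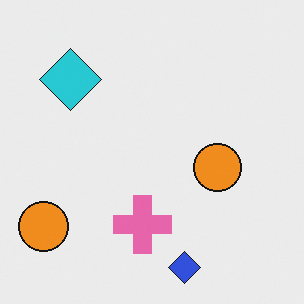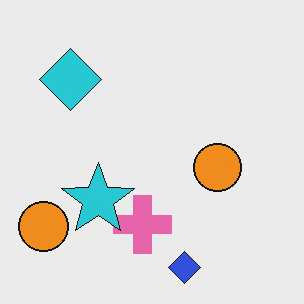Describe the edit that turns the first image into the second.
Overlaid with an additional cyan star.

A cyan star appears in the second image that is absent from the first.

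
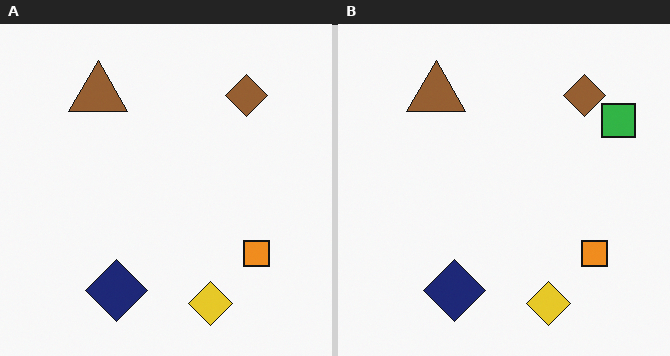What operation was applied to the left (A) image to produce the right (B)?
This is the original image overlaid with an additional green square.

A green square appears in the right (B) image that is absent from the left (A).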